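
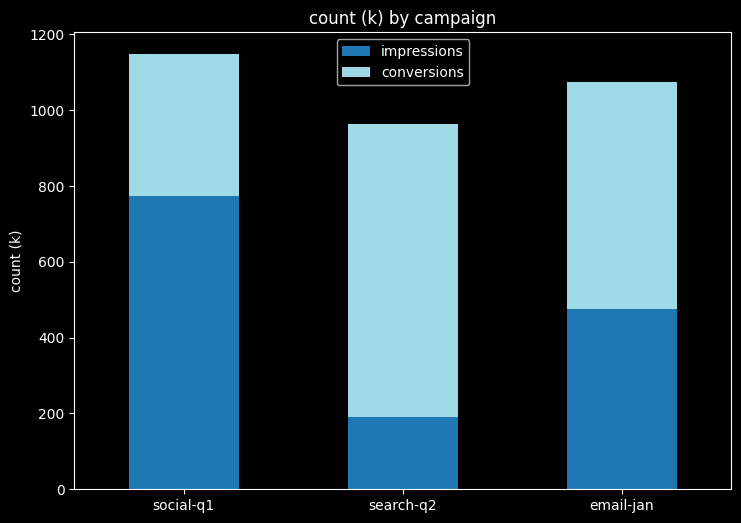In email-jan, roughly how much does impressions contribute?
impressions top ≈ 500, bottom ≈ 0; segment ≈ 500.

≈ 500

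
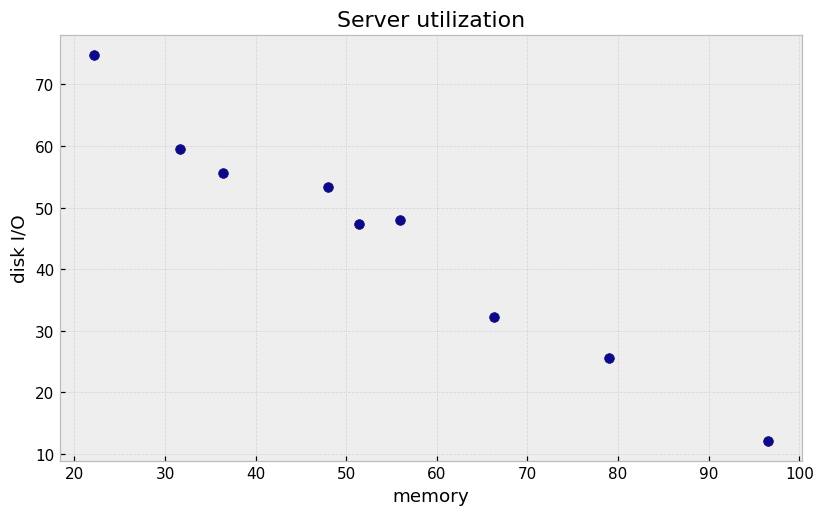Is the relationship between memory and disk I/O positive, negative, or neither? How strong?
negative, strong

Points are negatively correlated; strong (|r| ≈ 1.0).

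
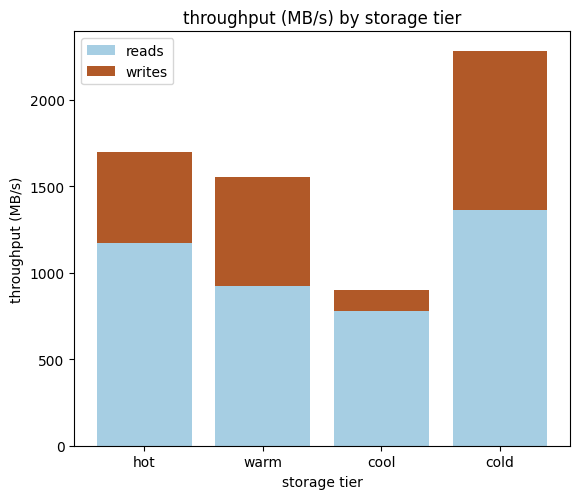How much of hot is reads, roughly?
reads top ≈ 1200, bottom ≈ 0; segment ≈ 1200.

≈ 1200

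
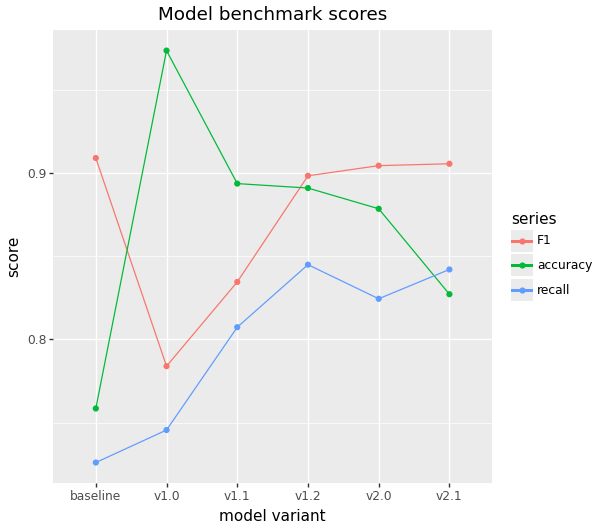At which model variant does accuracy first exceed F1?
v1.0

baseline: accuracy ≈ 0.75 vs F1 ≈ 0.90 (not yet); v1.0: accuracy ≈ 0.95 vs F1 ≈ 0.80 (first crossover).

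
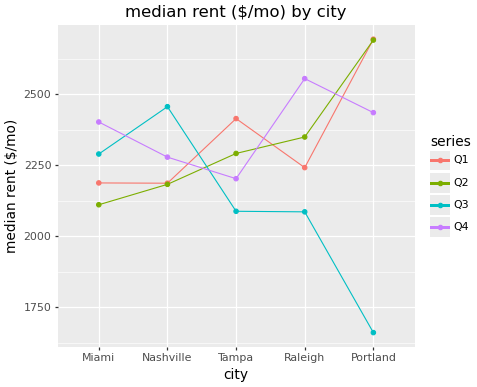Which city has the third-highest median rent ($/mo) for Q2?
Top 4 for Q2: Portland ≈ 2700, Raleigh ≈ 2400, Tampa ≈ 2300, Nashville ≈ 2200.

Tampa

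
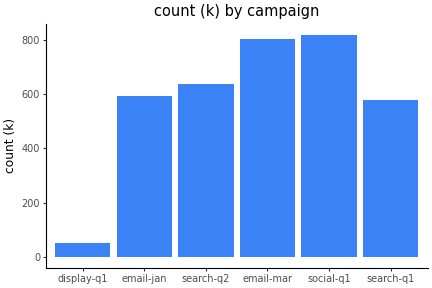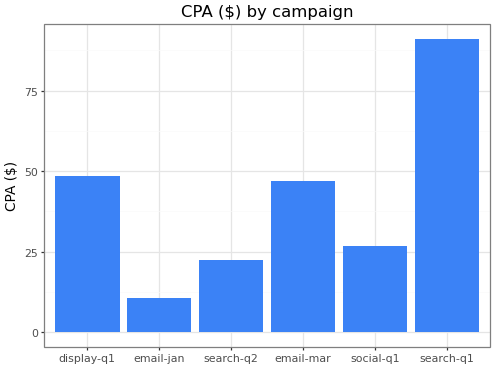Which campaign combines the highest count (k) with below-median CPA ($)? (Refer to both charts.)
social-q1

Chart 2 median CPA ($) ≈ 40; below-median campaigns: email-jan, search-q2, social-q1. Among those, social-q1 has the highest count (k) (≈ 800).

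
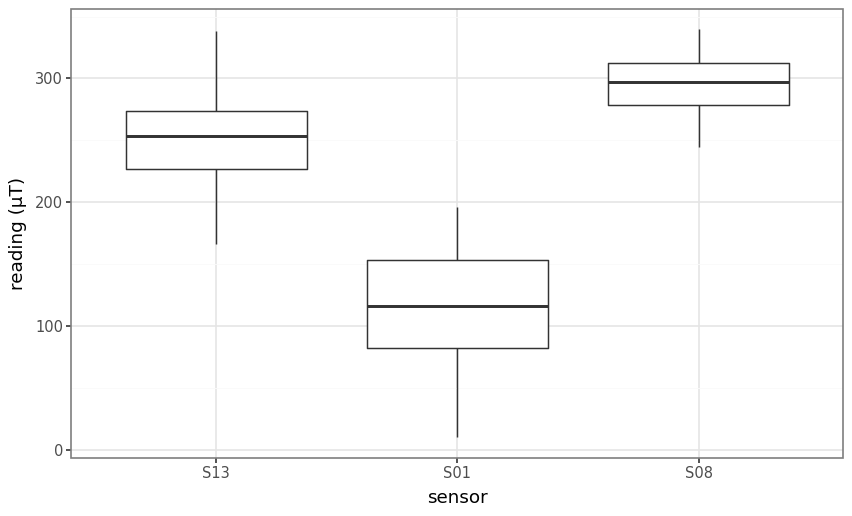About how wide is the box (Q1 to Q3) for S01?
≈ 80

Q3 ≈ 160, Q1 ≈ 80; IQR ≈ 80.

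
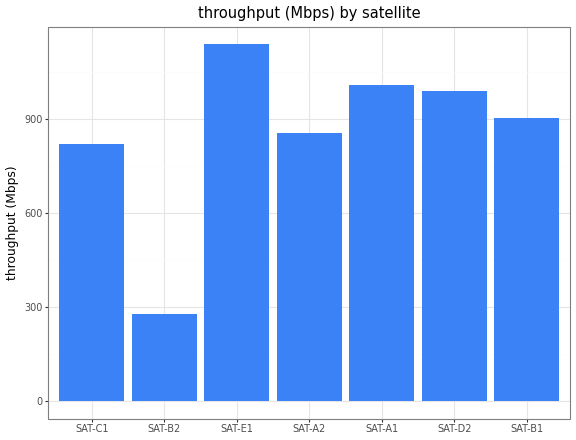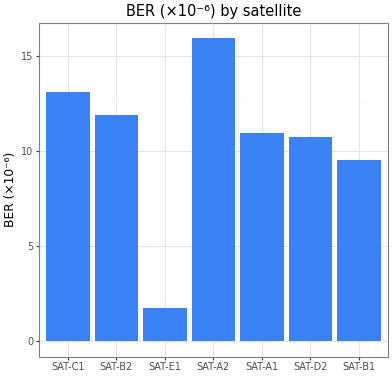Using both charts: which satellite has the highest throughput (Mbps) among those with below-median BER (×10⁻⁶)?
Chart 2 median BER (×10⁻⁶) ≈ 10; below-median satellites: SAT-E1, SAT-D2, SAT-B1. Among those, SAT-E1 has the highest throughput (Mbps) (≈ 1200).

SAT-E1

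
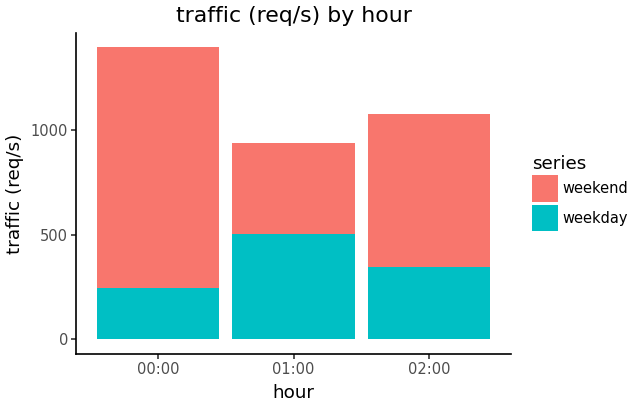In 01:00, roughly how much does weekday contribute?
weekday top ≈ 600, bottom ≈ 0; segment ≈ 600.

≈ 600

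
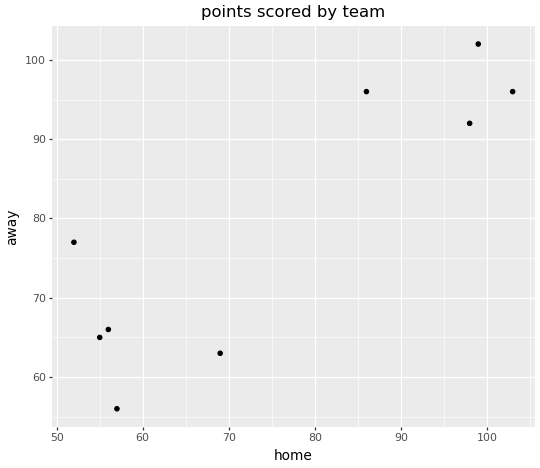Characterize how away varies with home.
Points are positively correlated; strong (|r| ≈ 0.9).

positive, strong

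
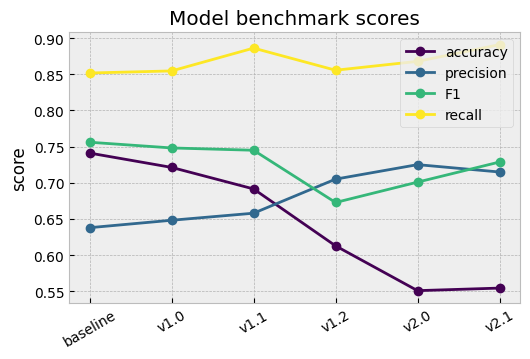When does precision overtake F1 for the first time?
v1.1: precision ≈ 0.65 vs F1 ≈ 0.75 (not yet); v1.2: precision ≈ 0.70 vs F1 ≈ 0.65 (first crossover).

v1.2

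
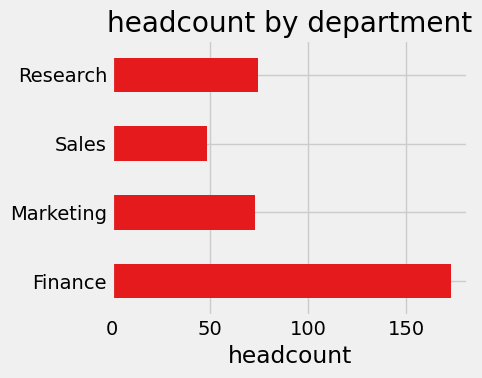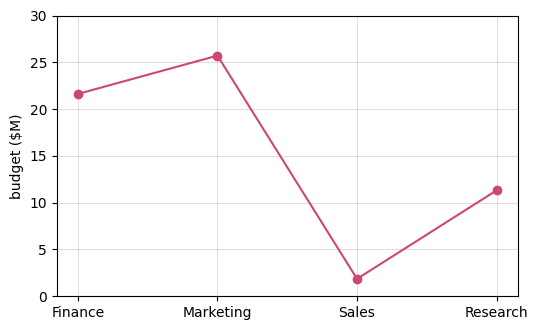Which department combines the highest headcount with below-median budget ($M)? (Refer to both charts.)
Chart 2 median budget ($M) ≈ 15; below-median departments: Sales, Research. Among those, Research has the highest headcount (≈ 80).

Research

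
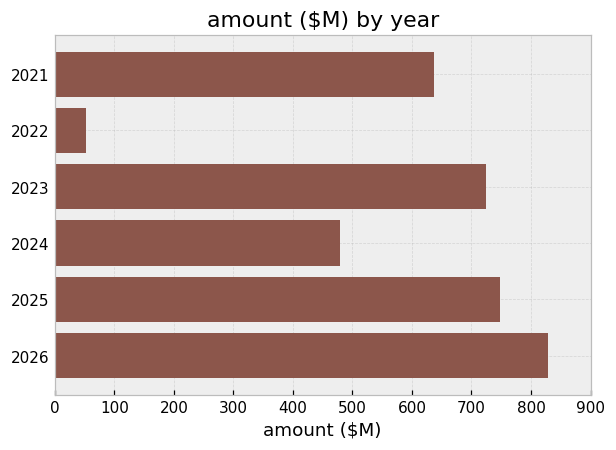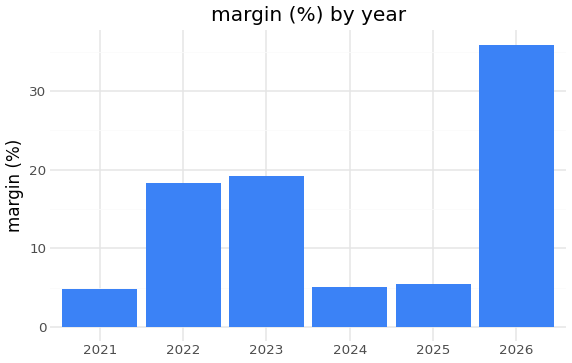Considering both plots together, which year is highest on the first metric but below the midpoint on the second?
2025

Chart 2 median margin (%) ≈ 10; below-median years: 2021, 2024, 2025. Among those, 2025 has the highest amount ($M) (≈ 700).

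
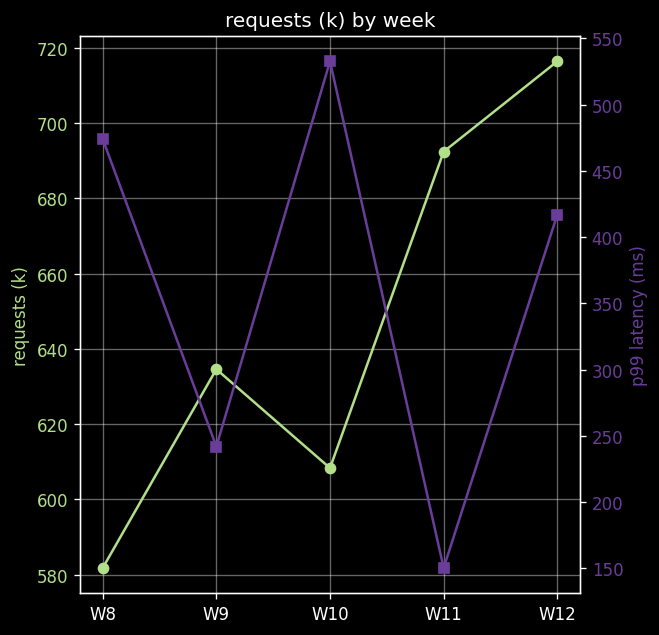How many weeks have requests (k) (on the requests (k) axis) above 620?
Above 620: W9, W11, W12.

3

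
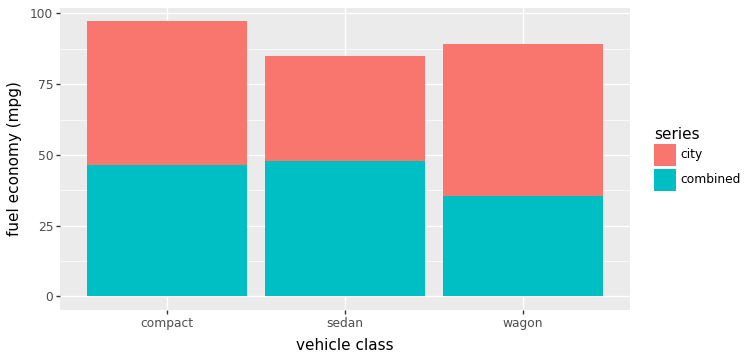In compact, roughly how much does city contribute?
≈ 50

city top ≈ 100, bottom ≈ 50; segment ≈ 50.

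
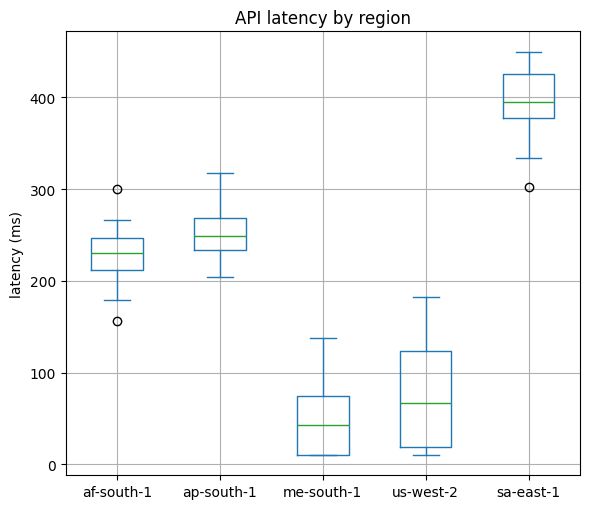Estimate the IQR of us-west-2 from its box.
≈ 100

Q3 ≈ 100, Q1 ≈ 0; IQR ≈ 100.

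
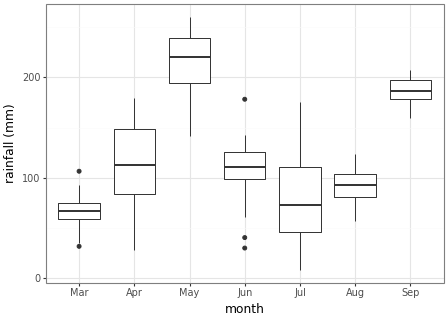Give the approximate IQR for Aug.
≈ 20

Q3 ≈ 100, Q1 ≈ 80; IQR ≈ 20.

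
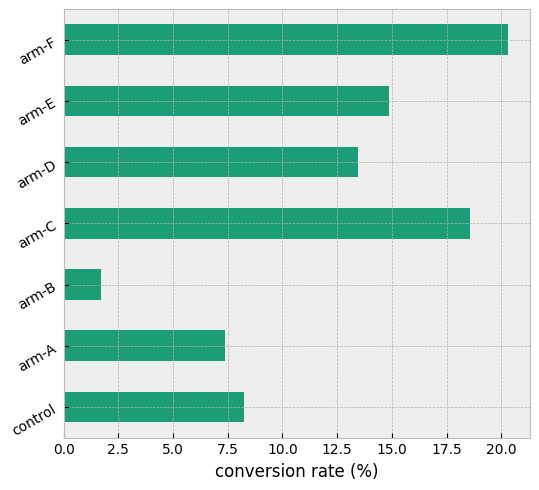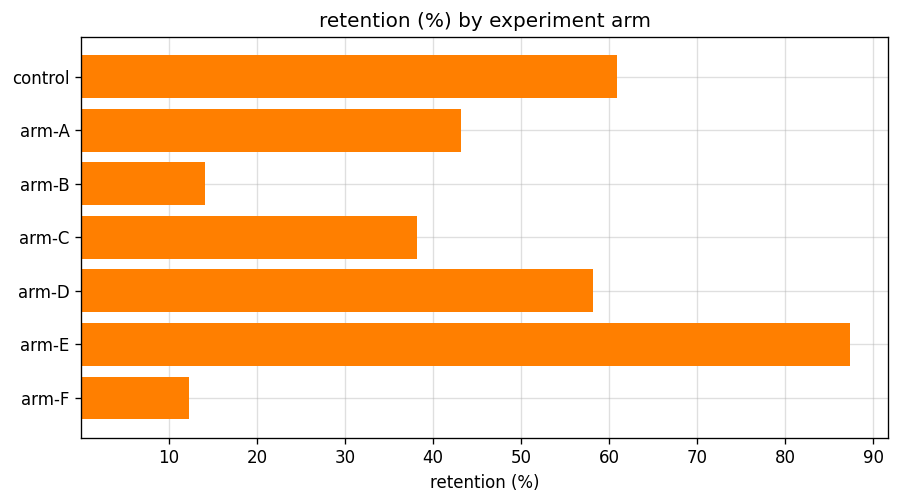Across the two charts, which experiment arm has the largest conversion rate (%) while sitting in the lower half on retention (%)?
arm-F

Chart 2 median retention (%) ≈ 40; below-median experiment arms: arm-B, arm-C, arm-F. Among those, arm-F has the highest conversion rate (%) (≈ 20).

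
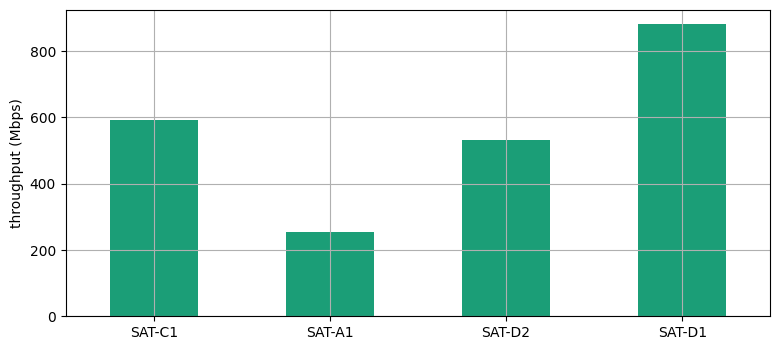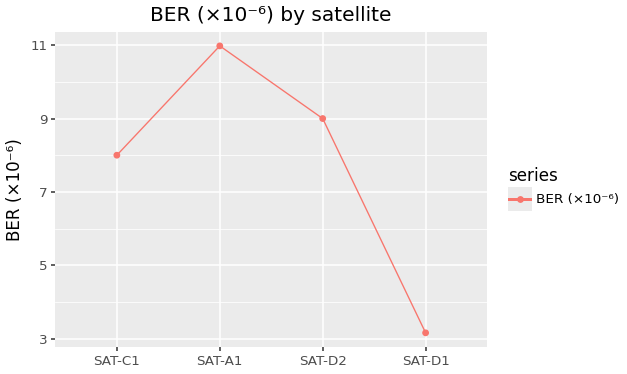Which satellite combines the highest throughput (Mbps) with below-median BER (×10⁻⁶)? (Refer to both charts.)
Chart 2 median BER (×10⁻⁶) ≈ 8; below-median satellites: SAT-C1, SAT-D1. Among those, SAT-D1 has the highest throughput (Mbps) (≈ 900).

SAT-D1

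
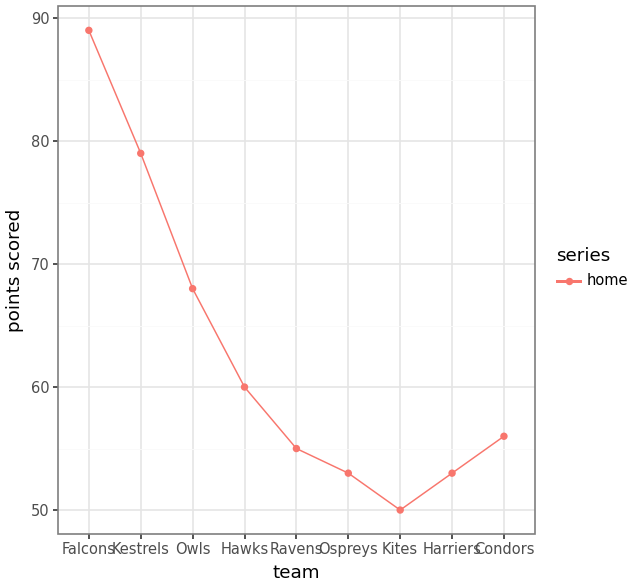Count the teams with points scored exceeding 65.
3

Above 65: Falcons, Kestrels, Owls.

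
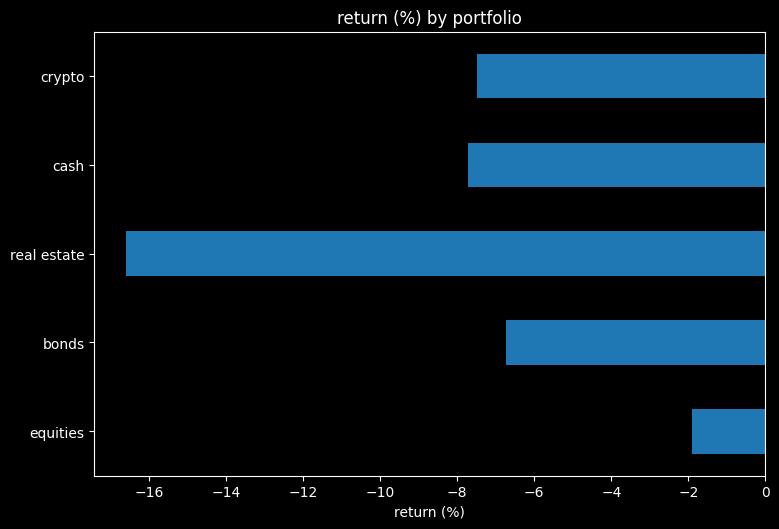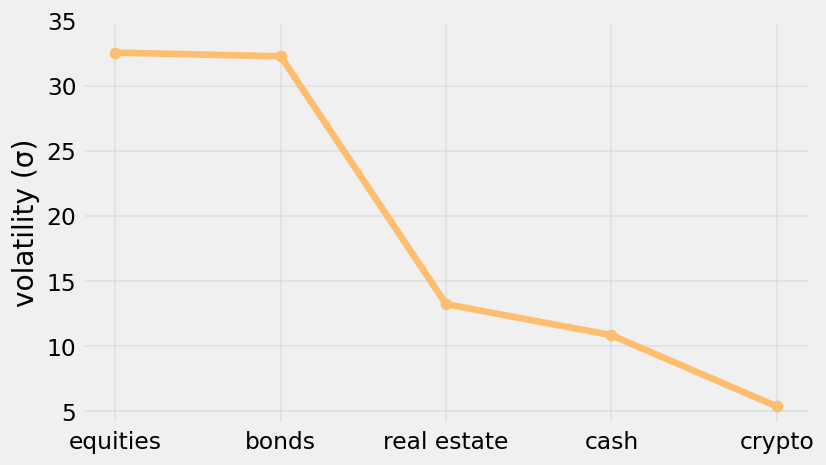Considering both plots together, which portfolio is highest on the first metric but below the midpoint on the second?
crypto

Chart 2 median volatility (σ) ≈ 15; below-median portfolios: cash, crypto. Among those, crypto has the highest return (%) (≈ -7).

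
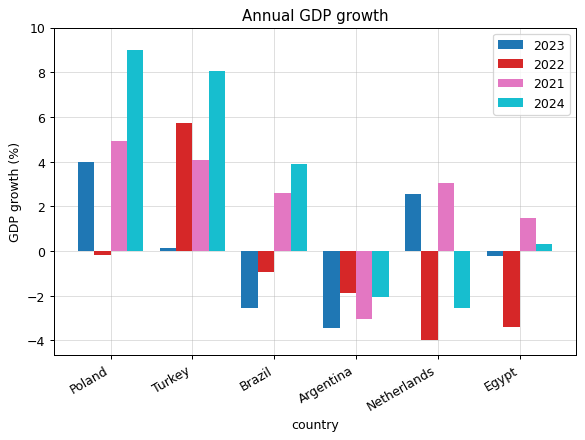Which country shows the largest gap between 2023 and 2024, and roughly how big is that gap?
Turkey: 2023 ≈ 0, 2024 ≈ 8 → gap ≈ 8. Next-largest (Brazil) is only ≈ 6.

Turkey, ≈ 8 %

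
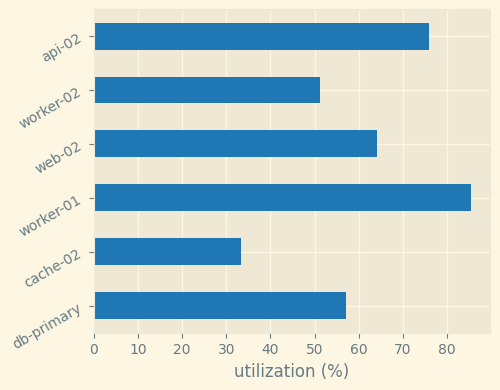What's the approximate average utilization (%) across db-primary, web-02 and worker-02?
≈ 57

(60 + 60 + 50) / 3 ≈ 57.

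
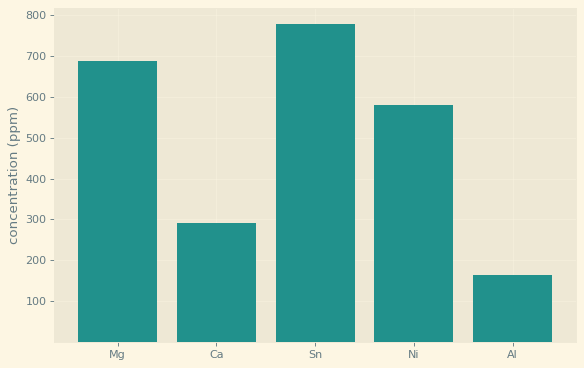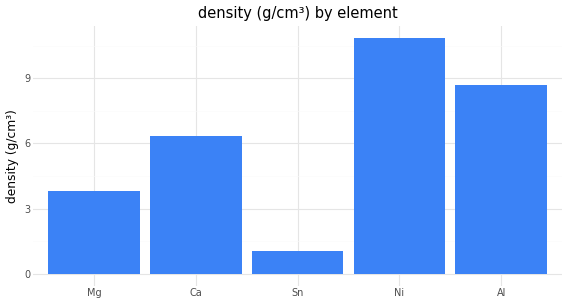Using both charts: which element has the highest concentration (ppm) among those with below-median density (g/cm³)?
Sn

Chart 2 median density (g/cm³) ≈ 6; below-median elements: Mg, Sn. Among those, Sn has the highest concentration (ppm) (≈ 800).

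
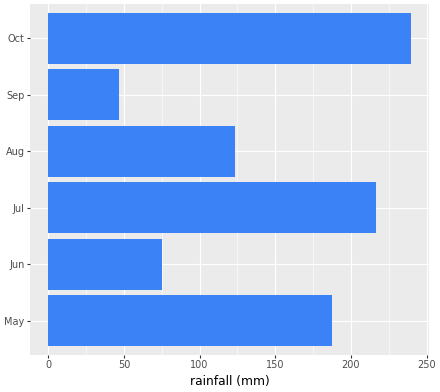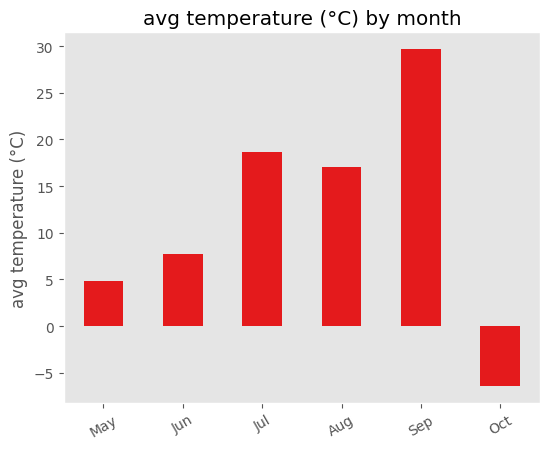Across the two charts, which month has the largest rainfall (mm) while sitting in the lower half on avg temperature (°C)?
Chart 2 median avg temperature (°C) ≈ 10; below-median months: May, Jun, Oct. Among those, Oct has the highest rainfall (mm) (≈ 250).

Oct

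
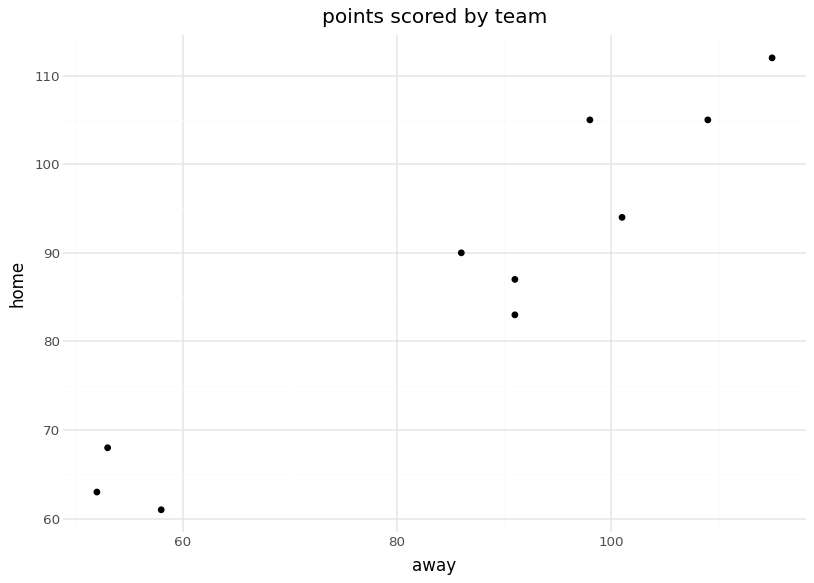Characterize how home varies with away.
Points are positively correlated; strong (|r| ≈ 1.0).

positive, strong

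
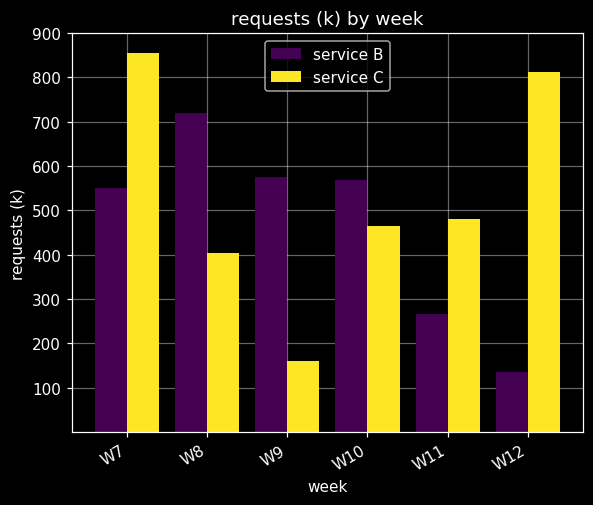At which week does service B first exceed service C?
W8

W7: service B ≈ 600 vs service C ≈ 900 (not yet); W8: service B ≈ 700 vs service C ≈ 400 (first crossover).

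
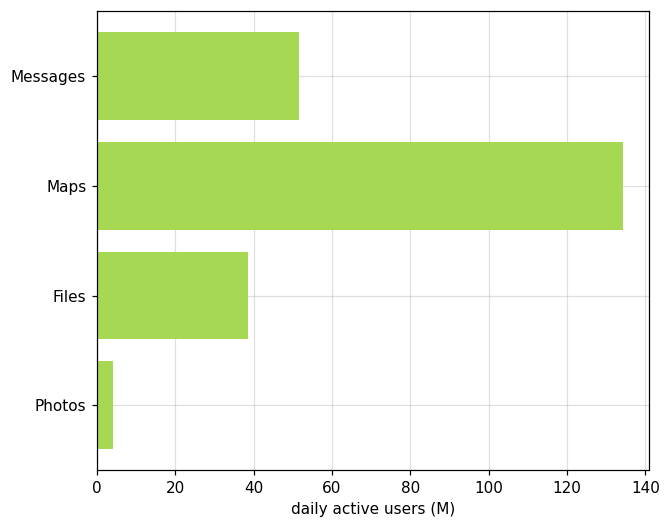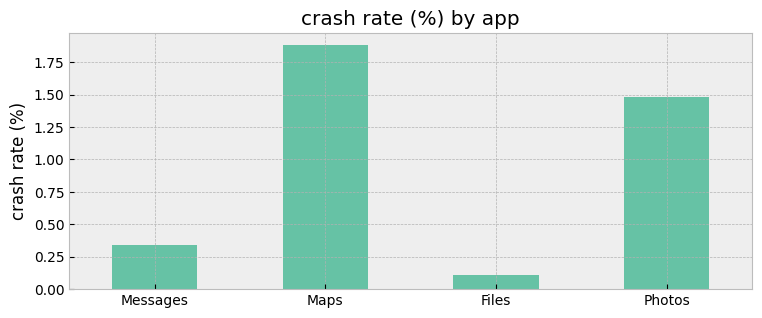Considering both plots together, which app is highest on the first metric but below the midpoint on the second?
Messages

Chart 2 median crash rate (%) ≈ 1; below-median apps: Messages, Files. Among those, Messages has the highest daily active users (M) (≈ 60).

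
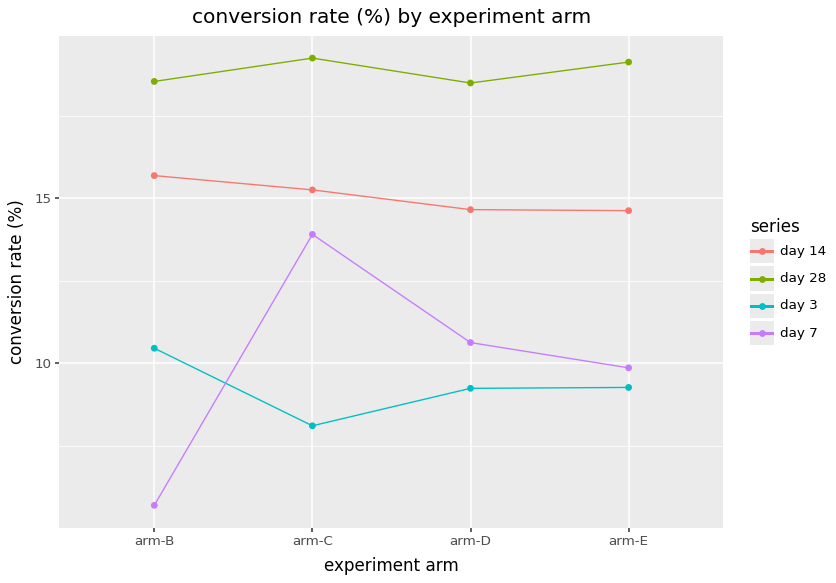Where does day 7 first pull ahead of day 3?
arm-B: day 7 ≈ 6 vs day 3 ≈ 10 (not yet); arm-C: day 7 ≈ 14 vs day 3 ≈ 8 (first crossover).

arm-C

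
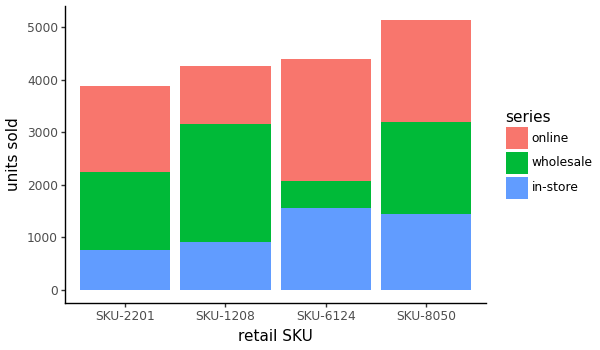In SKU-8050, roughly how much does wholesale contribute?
wholesale top ≈ 3000, bottom ≈ 1500; segment ≈ 1500.

≈ 1500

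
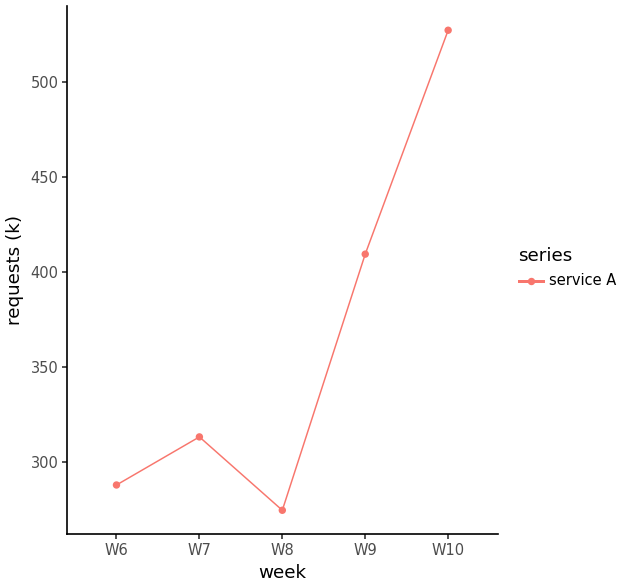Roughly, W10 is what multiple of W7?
≈ 1.62×

W10 ≈ 525, W7 ≈ 325; 525/325 ≈ 1.62.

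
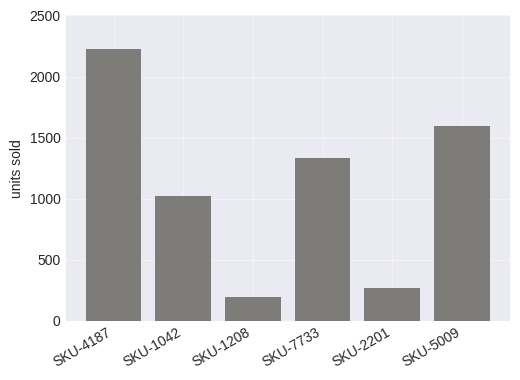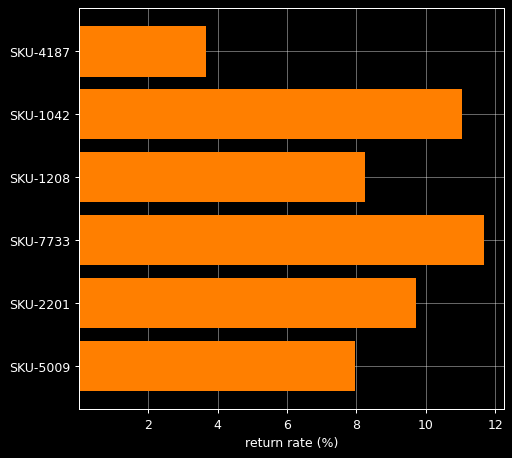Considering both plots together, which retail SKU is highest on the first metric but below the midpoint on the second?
SKU-4187

Chart 2 median return rate (%) ≈ 8; below-median retail SKUs: SKU-4187, SKU-1208, SKU-5009. Among those, SKU-4187 has the highest units sold (≈ 2000).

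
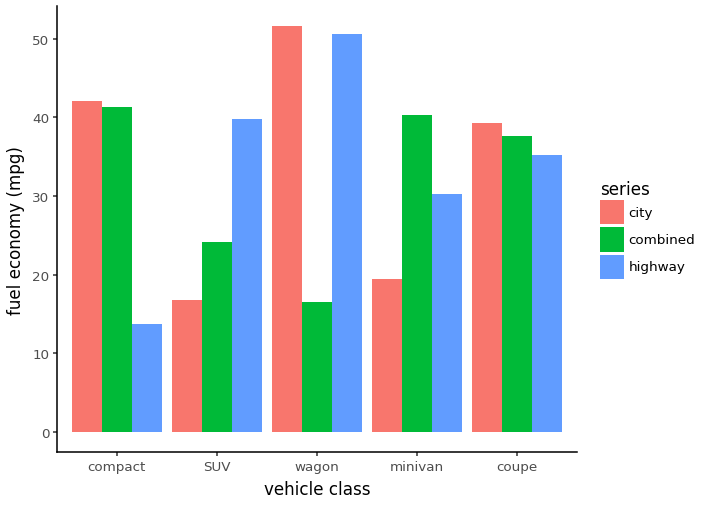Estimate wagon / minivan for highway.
≈ 1.67×

wagon ≈ 50, minivan ≈ 30; 50/30 ≈ 1.67.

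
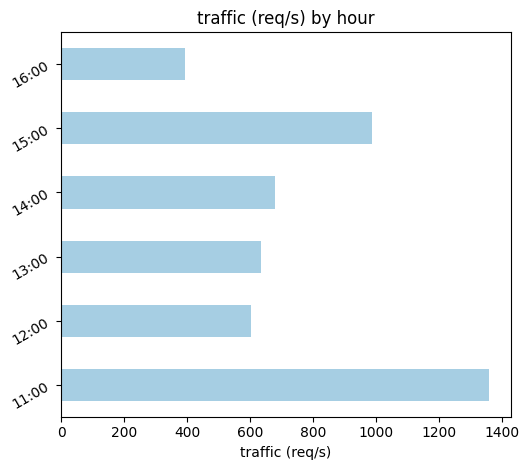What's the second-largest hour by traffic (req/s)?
Top 3: 11:00 ≈ 1400, 15:00 ≈ 1000, 14:00 ≈ 600.

15:00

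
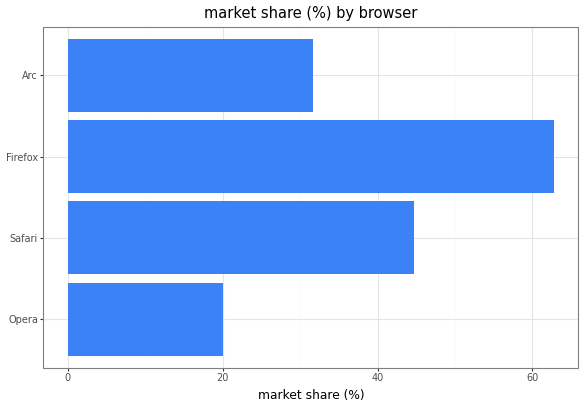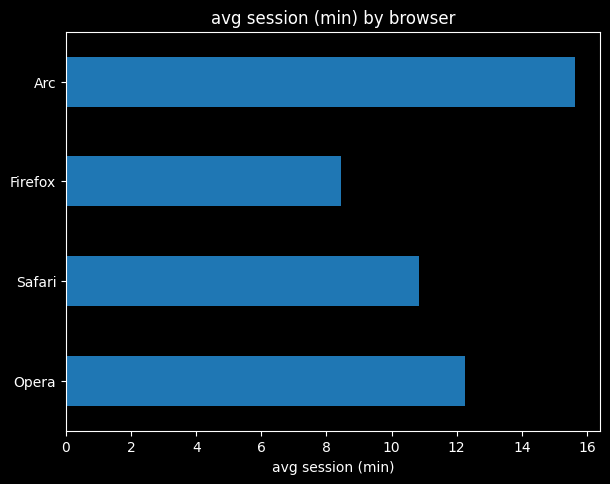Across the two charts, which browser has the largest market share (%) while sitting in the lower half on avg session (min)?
Firefox

Chart 2 median avg session (min) ≈ 12; below-median browsers: Safari, Firefox. Among those, Firefox has the highest market share (%) (≈ 60).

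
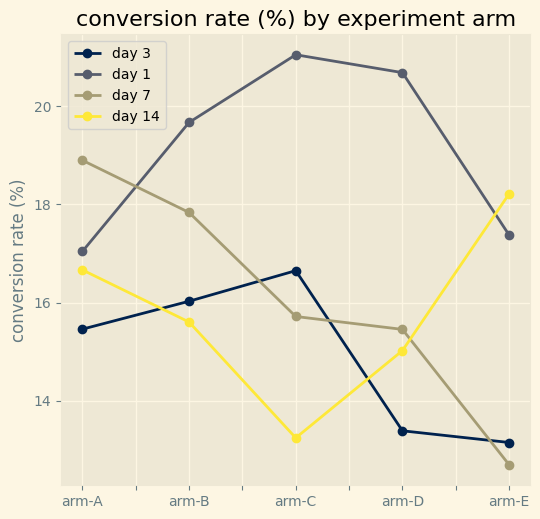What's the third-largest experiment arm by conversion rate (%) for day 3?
Top 4 for day 3: arm-C ≈ 17, arm-B ≈ 16, arm-A ≈ 15, arm-D ≈ 13.

arm-A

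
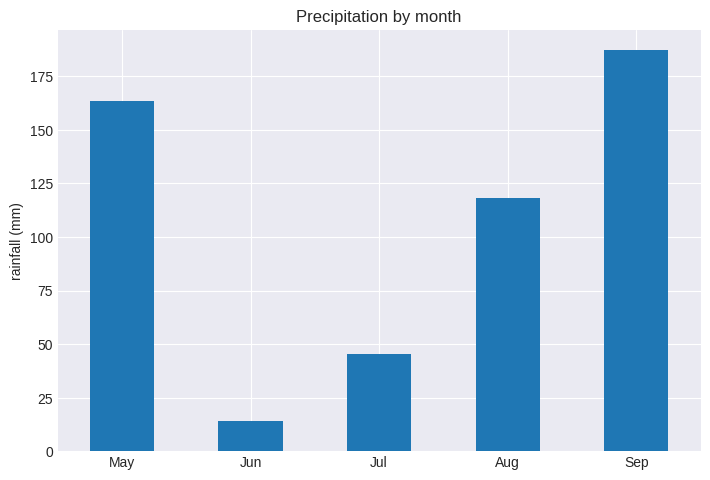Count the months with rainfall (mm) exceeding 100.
Above 100: May, Aug, Sep.

3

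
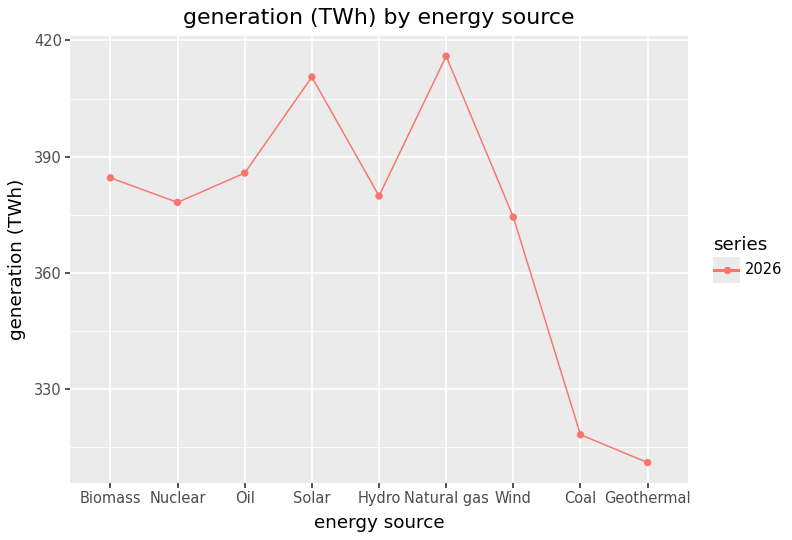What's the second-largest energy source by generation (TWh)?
Top 3: Natural gas ≈ 420, Solar ≈ 410, Oil ≈ 390.

Solar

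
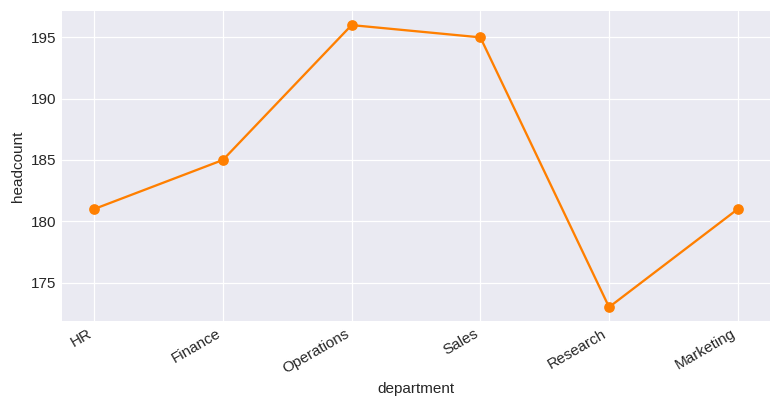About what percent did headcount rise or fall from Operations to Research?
Operations ≈ 196, Research ≈ 172; (172 − 196) / 196 ≈ -12.2%.

≈ -12.2%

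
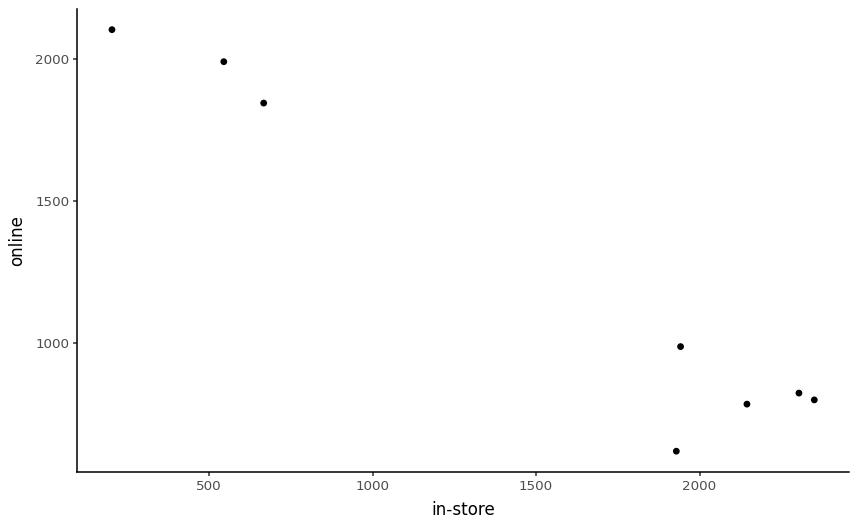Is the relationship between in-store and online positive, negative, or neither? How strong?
negative, strong

Points are negatively correlated; strong (|r| ≈ 1.0).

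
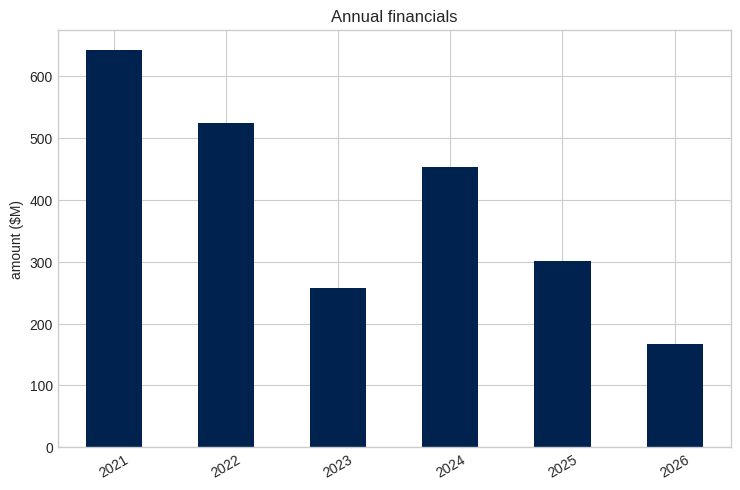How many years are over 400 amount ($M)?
3

Above 400: 2021, 2022, 2024.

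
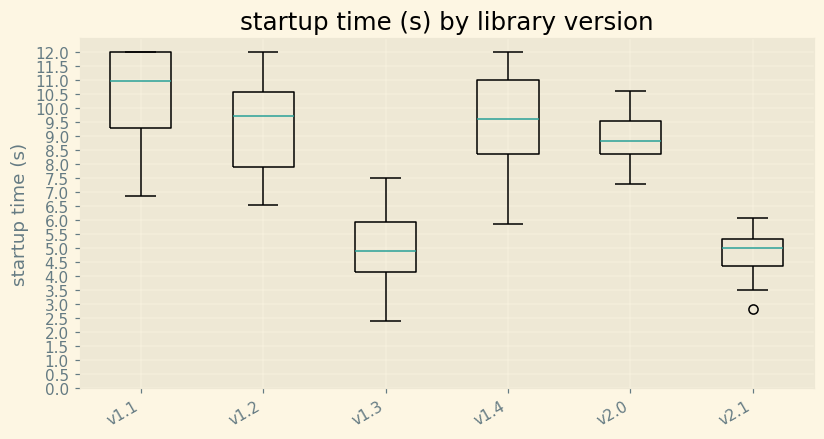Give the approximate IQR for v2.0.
≈ 1.0

Q3 ≈ 9.5, Q1 ≈ 8.5; IQR ≈ 1.0.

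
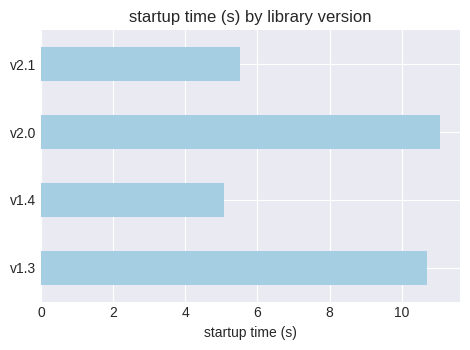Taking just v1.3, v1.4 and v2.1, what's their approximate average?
(11 + 5 + 6) / 3 ≈ 7.

≈ 7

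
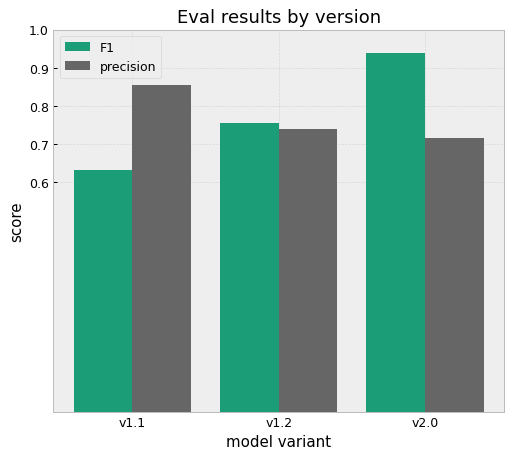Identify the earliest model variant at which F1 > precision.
v1.1: F1 ≈ 0.6 vs precision ≈ 0.9 (not yet); v1.2: F1 ≈ 0.8 vs precision ≈ 0.7 (first crossover).

v1.2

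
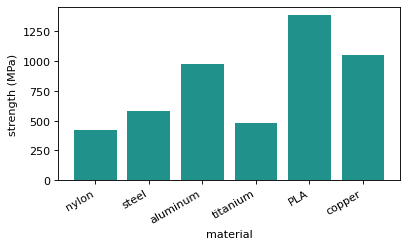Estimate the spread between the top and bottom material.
Max PLA ≈ 1400, min nylon ≈ 400; range ≈ 1000.

≈ 1000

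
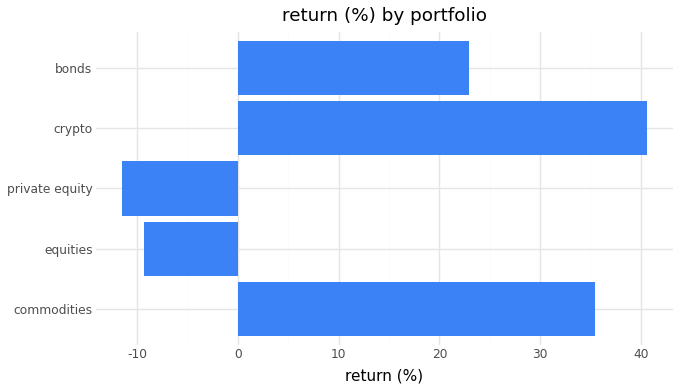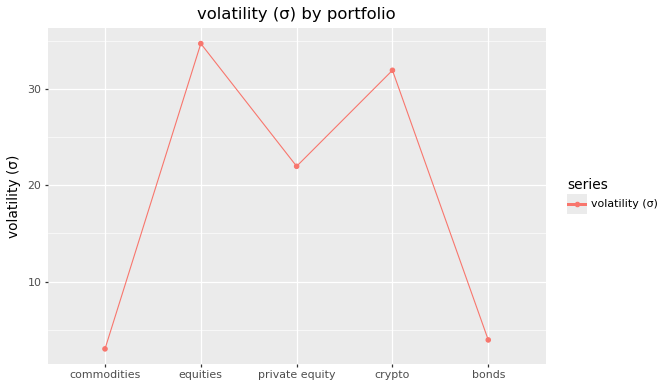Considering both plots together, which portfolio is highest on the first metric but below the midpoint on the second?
commodities

Chart 2 median volatility (σ) ≈ 20; below-median portfolios: commodities, bonds. Among those, commodities has the highest return (%) (≈ 35).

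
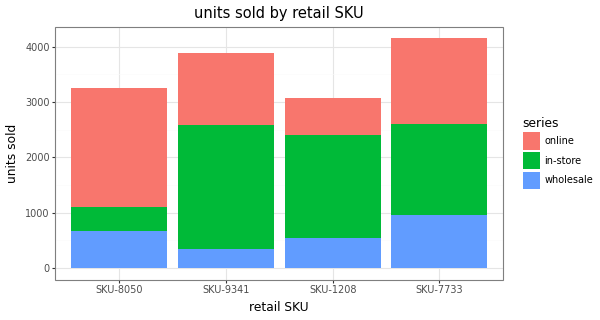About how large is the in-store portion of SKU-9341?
≈ 2000

in-store top ≈ 2500, bottom ≈ 500; segment ≈ 2000.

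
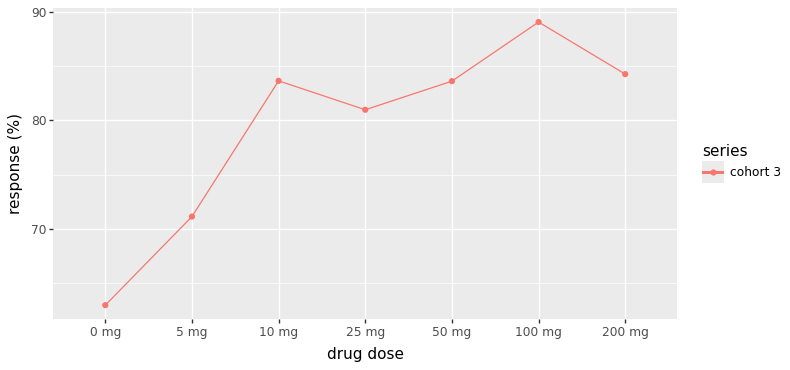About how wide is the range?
Max 100 mg ≈ 90, min 0 mg ≈ 65; range ≈ 25.

≈ 25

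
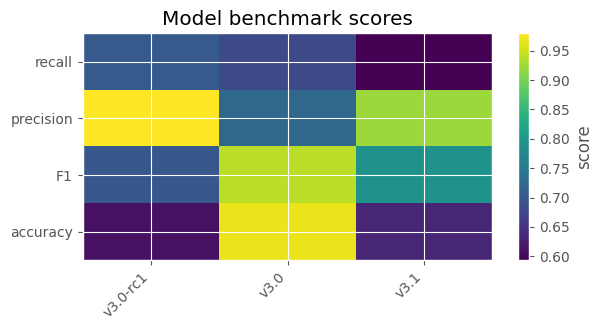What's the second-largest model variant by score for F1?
Top 3 for F1: v3.0 ≈ 0.95, v3.1 ≈ 0.80, v3.0-rc1 ≈ 0.70.

v3.1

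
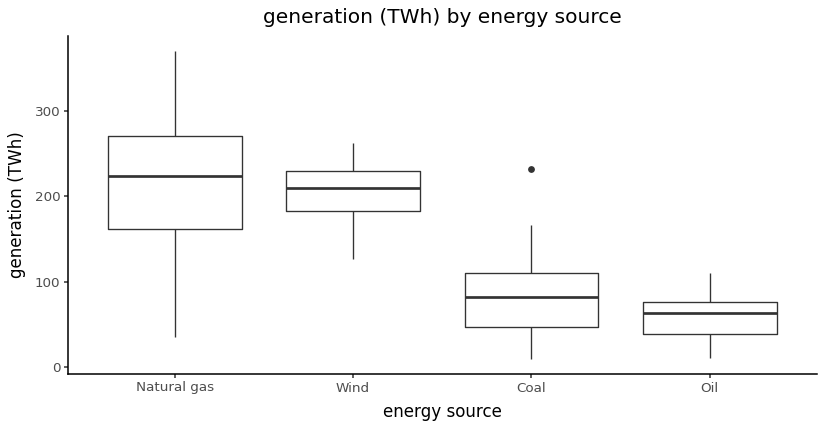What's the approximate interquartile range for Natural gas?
≈ 120

Q3 ≈ 280, Q1 ≈ 160; IQR ≈ 120.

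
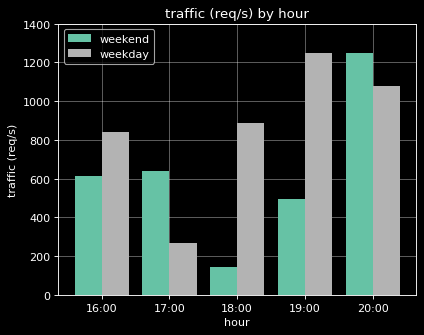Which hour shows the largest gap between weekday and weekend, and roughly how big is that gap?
19:00: weekday ≈ 1200, weekend ≈ 400 → gap ≈ 800. Next-largest (18:00) is only ≈ 600.

19:00, ≈ 800 req/s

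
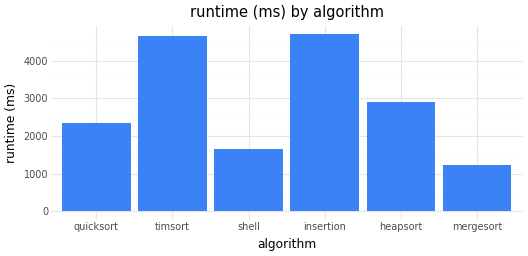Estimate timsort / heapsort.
timsort ≈ 4500, heapsort ≈ 3000; 4500/3000 ≈ 1.5.

≈ 1.5×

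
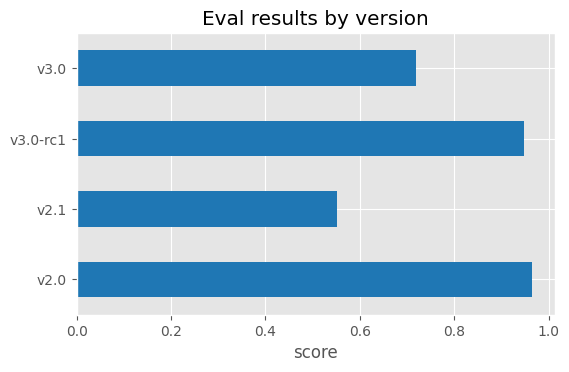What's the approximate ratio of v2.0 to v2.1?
≈ 1.67×

v2.0 ≈ 1.0, v2.1 ≈ 0.6; 1.0/0.6 ≈ 1.67.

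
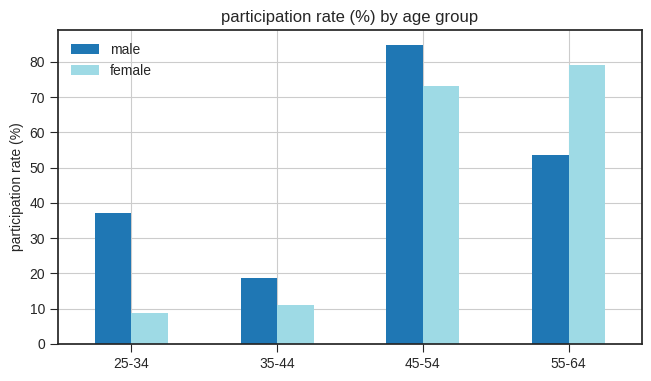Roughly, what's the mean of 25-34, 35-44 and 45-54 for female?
≈ 30

(10 + 10 + 70) / 3 ≈ 30.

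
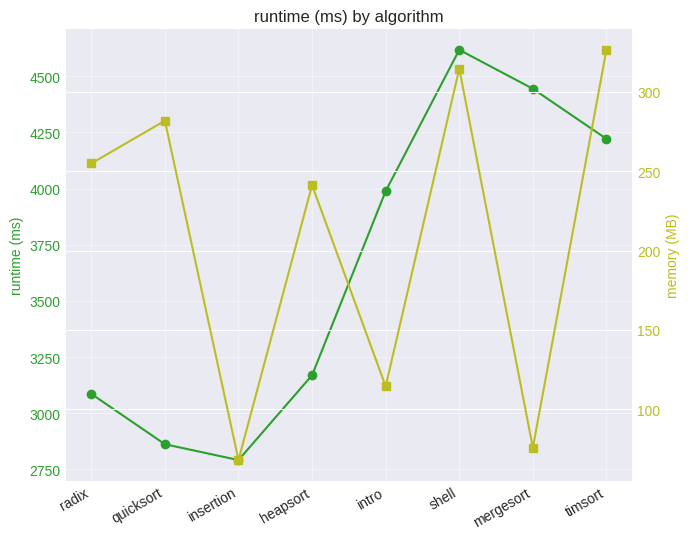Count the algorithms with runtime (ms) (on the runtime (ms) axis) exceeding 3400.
4

Above 3400: intro, shell, mergesort, timsort.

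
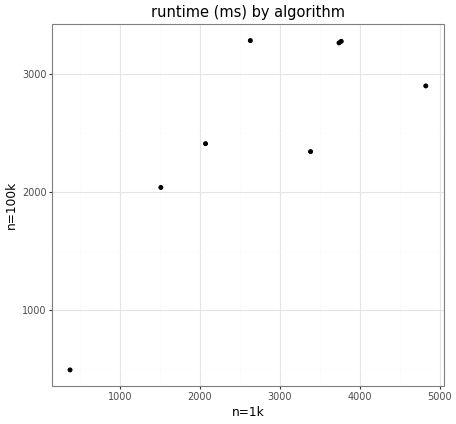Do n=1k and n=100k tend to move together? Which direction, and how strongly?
Points are positively correlated; strong (|r| ≈ 0.8).

positive, strong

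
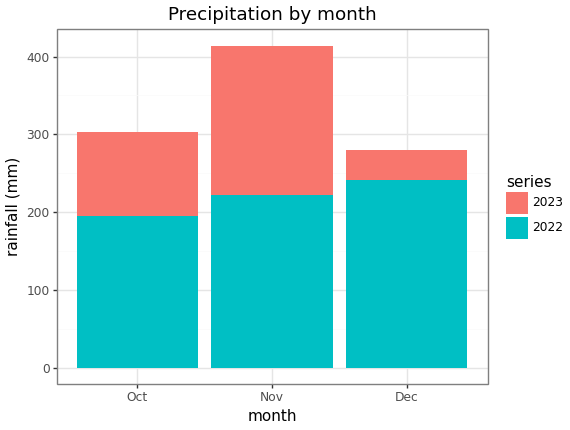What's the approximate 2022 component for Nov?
≈ 200

2022 top ≈ 200, bottom ≈ 0; segment ≈ 200.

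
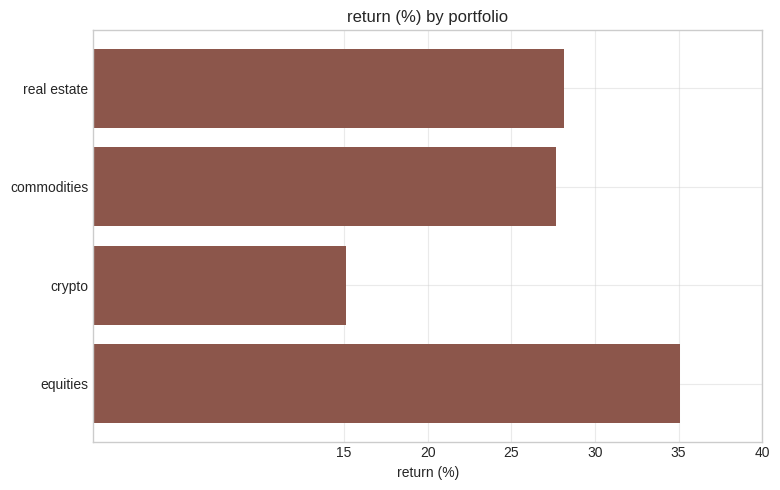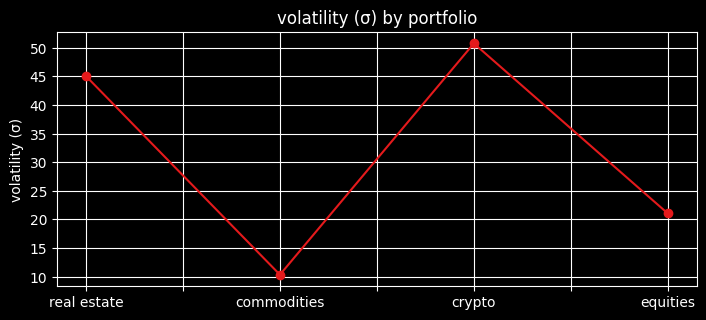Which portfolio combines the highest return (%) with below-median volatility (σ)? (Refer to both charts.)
Chart 2 median volatility (σ) ≈ 35; below-median portfolios: commodities, equities. Among those, equities has the highest return (%) (≈ 35).

equities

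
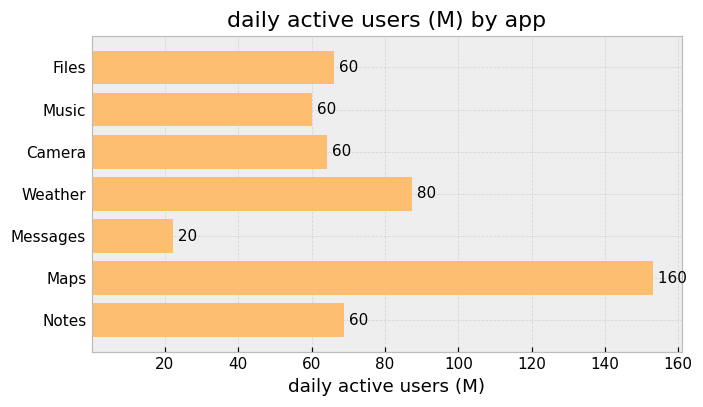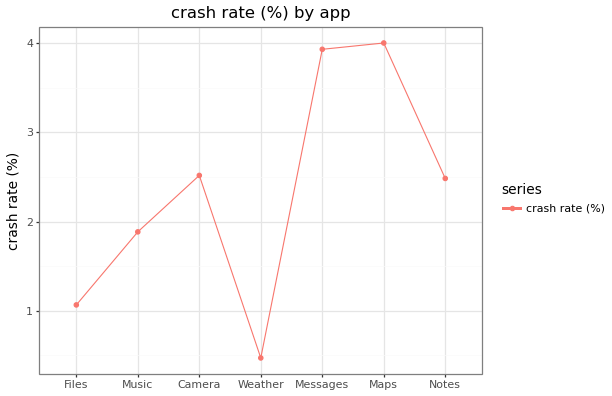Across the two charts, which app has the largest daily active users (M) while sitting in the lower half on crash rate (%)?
Weather

Chart 2 median crash rate (%) ≈ 2.5; below-median apps: Files, Music, Weather. Among those, Weather has the highest daily active users (M) (≈ 80).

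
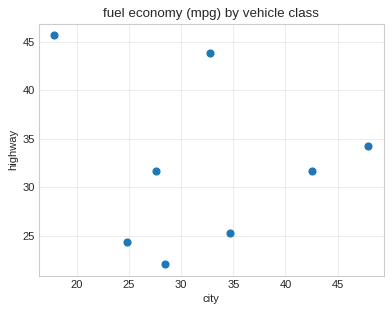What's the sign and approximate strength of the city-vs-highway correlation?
Points are roughly uncorrelated; weak (|r| ≈ 0.1).

no clear correlation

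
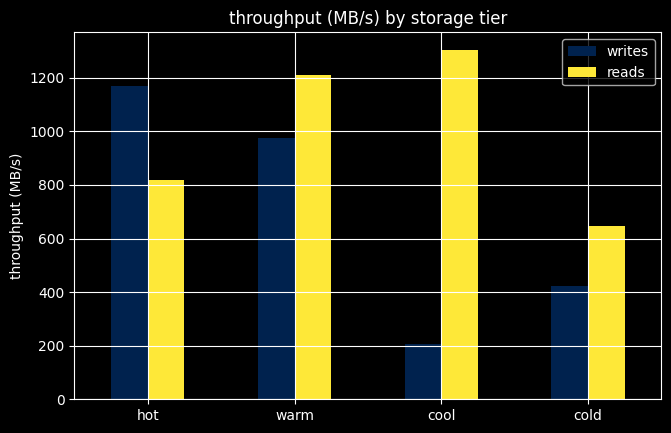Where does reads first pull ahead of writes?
hot: reads ≈ 800 vs writes ≈ 1200 (not yet); warm: reads ≈ 1200 vs writes ≈ 1000 (first crossover).

warm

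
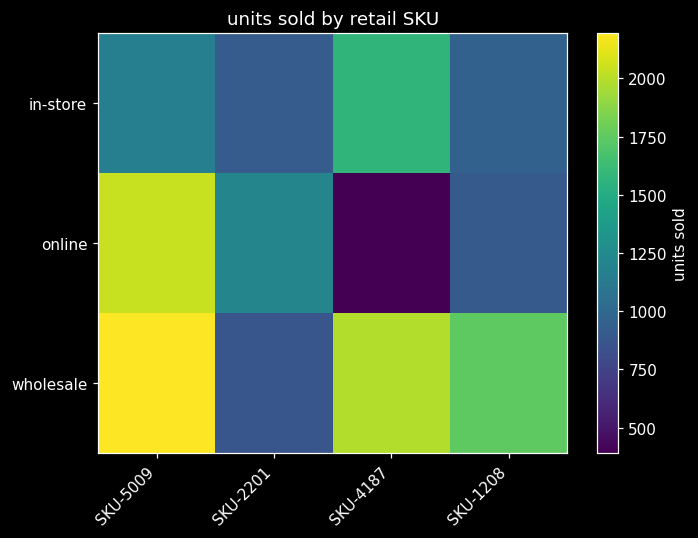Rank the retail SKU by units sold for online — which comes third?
Top 4 for online: SKU-5009 ≈ 2000, SKU-2201 ≈ 1200, SKU-1208 ≈ 1000, SKU-4187 ≈ 400.

SKU-1208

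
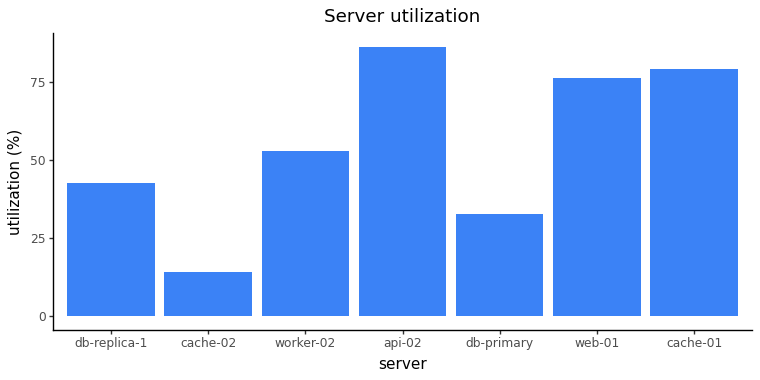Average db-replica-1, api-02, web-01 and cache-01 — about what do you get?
≈ 72

(40 + 90 + 80 + 80) / 4 ≈ 72.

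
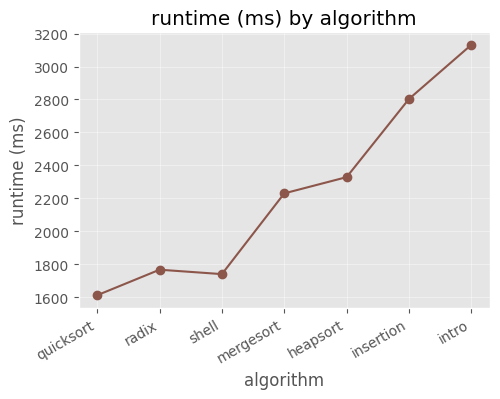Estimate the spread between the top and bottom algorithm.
≈ 1600

Max intro ≈ 3200, min quicksort ≈ 1600; range ≈ 1600.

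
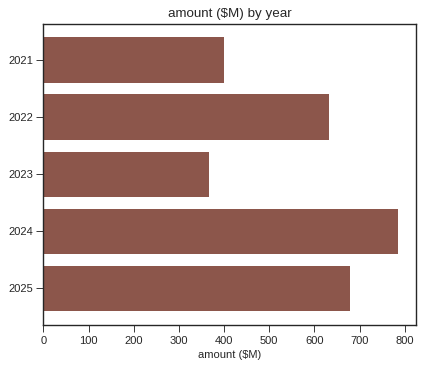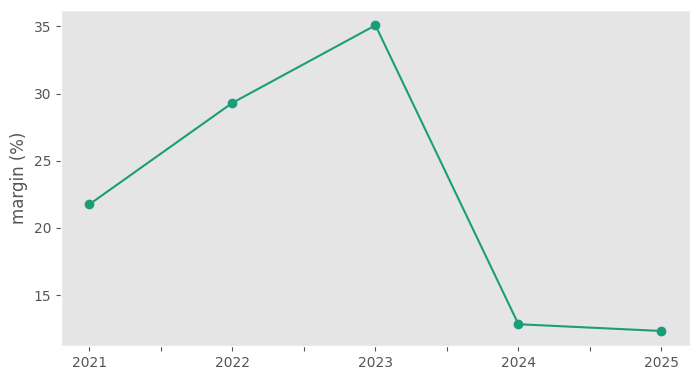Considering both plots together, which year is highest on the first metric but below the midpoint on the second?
Chart 2 median margin (%) ≈ 20; below-median years: 2024, 2025. Among those, 2024 has the highest amount ($M) (≈ 800).

2024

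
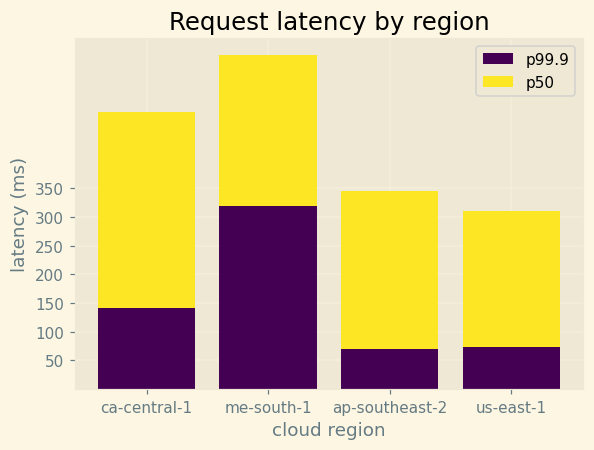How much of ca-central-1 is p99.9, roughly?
≈ 150

p99.9 top ≈ 150, bottom ≈ 0; segment ≈ 150.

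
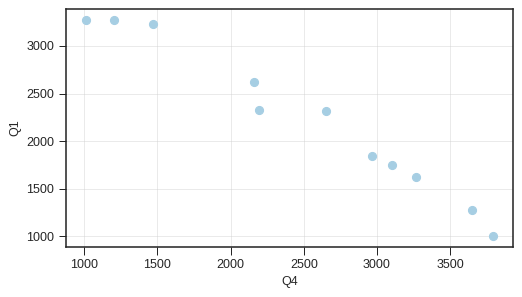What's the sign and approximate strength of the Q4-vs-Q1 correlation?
negative, strong

Points are negatively correlated; strong (|r| ≈ 1.0).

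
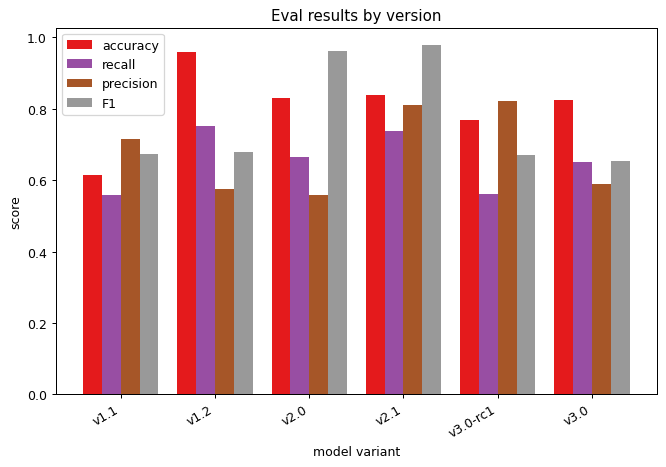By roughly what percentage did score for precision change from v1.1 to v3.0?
≈ -14.3%

v1.1 ≈ 0.7, v3.0 ≈ 0.6; (0.6 − 0.7) / 0.7 ≈ -14.3%.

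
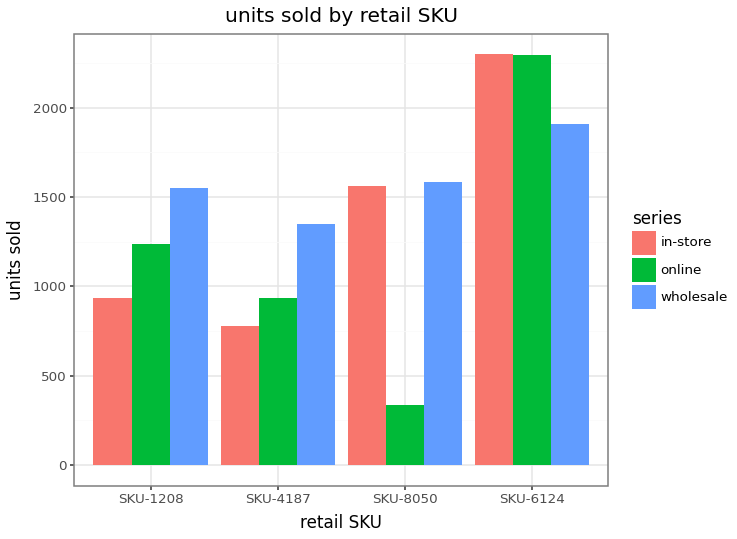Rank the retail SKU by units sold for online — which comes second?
SKU-1208

Top 3 for online: SKU-6124 ≈ 2200, SKU-1208 ≈ 1200, SKU-4187 ≈ 1000.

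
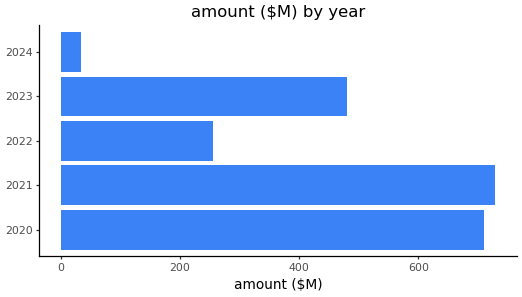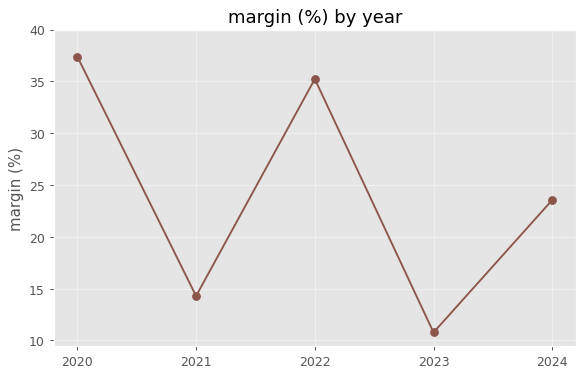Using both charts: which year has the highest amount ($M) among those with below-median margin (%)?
Chart 2 median margin (%) ≈ 25; below-median years: 2021, 2023. Among those, 2021 has the highest amount ($M) (≈ 700).

2021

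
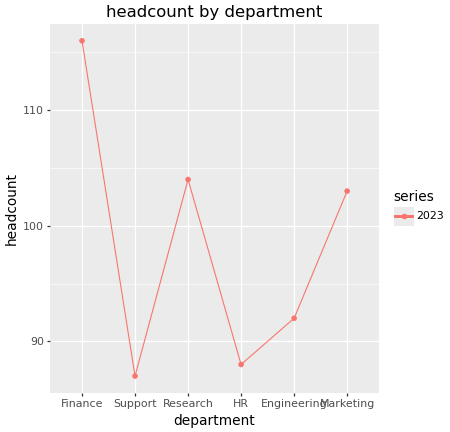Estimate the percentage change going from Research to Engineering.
≈ -14.3%

Research ≈ 105, Engineering ≈ 90; (90 − 105) / 105 ≈ -14.3%.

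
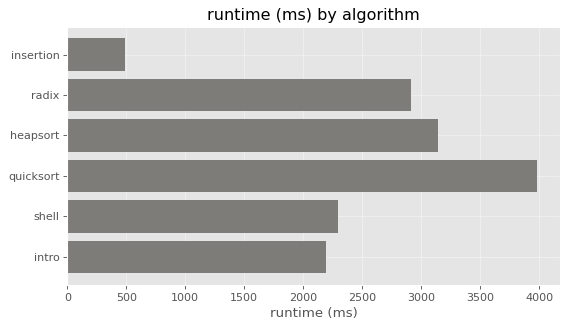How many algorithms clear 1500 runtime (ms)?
Above 1500: radix, heapsort, quicksort, shell, intro.

5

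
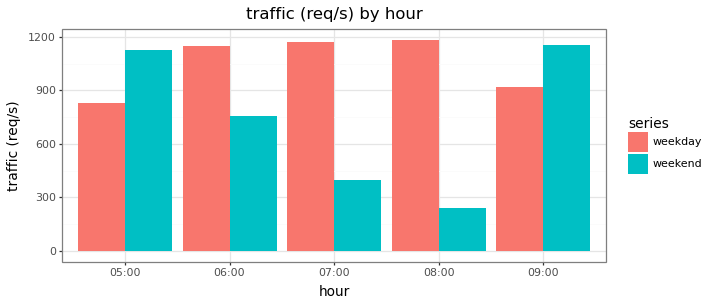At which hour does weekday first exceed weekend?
05:00: weekday ≈ 800 vs weekend ≈ 1100 (not yet); 06:00: weekday ≈ 1100 vs weekend ≈ 800 (first crossover).

06:00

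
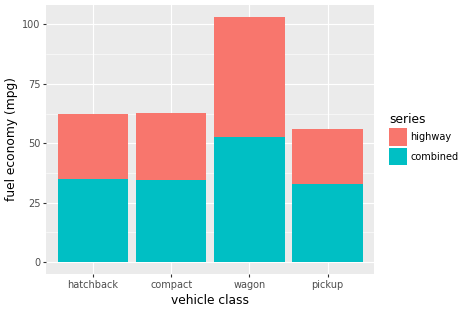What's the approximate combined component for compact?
combined top ≈ 30, bottom ≈ 0; segment ≈ 30.

≈ 30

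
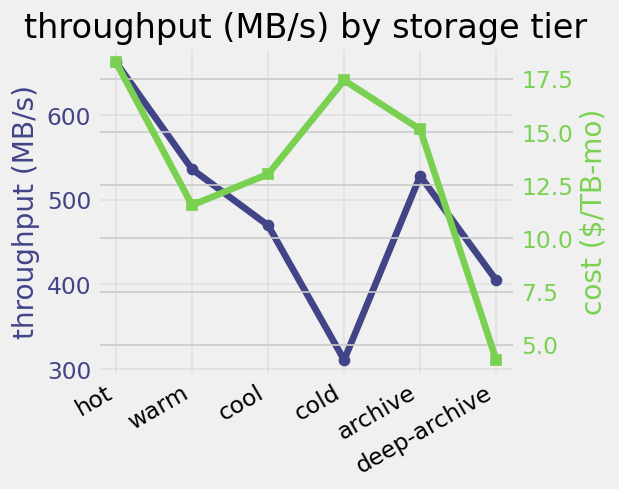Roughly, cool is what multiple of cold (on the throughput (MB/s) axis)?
≈ 1.5×

cool ≈ 450, cold ≈ 300; 450/300 ≈ 1.5.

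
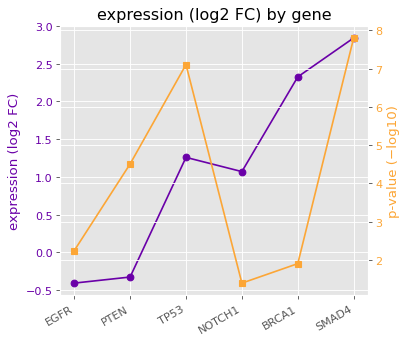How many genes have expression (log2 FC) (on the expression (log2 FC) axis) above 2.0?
2

Above 2.0: BRCA1, SMAD4.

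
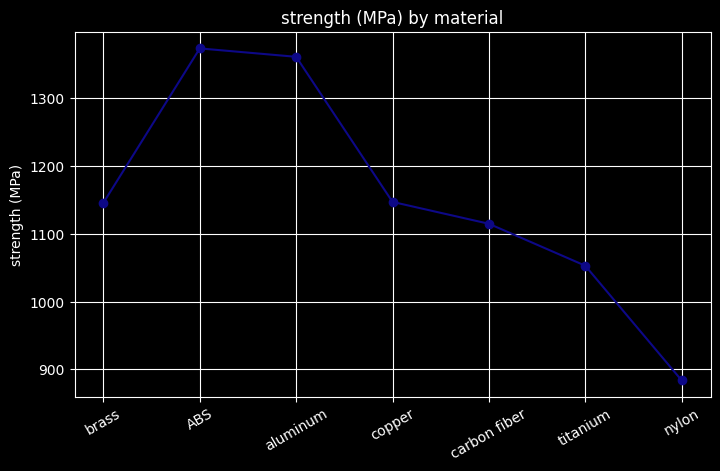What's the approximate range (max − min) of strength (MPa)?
Max ABS ≈ 1350, min nylon ≈ 900; range ≈ 450.

≈ 450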